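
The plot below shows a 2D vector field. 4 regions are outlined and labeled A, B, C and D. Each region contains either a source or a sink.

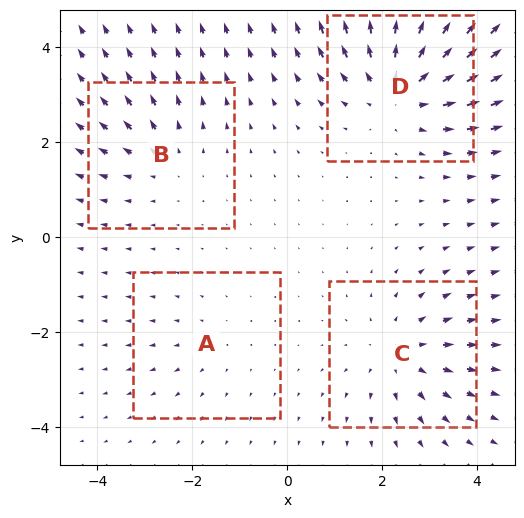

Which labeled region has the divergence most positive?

D

Divergence at each region's feature centre — A: about +2, B: about +3, C: about +4, D: about +6. Region D is most positive.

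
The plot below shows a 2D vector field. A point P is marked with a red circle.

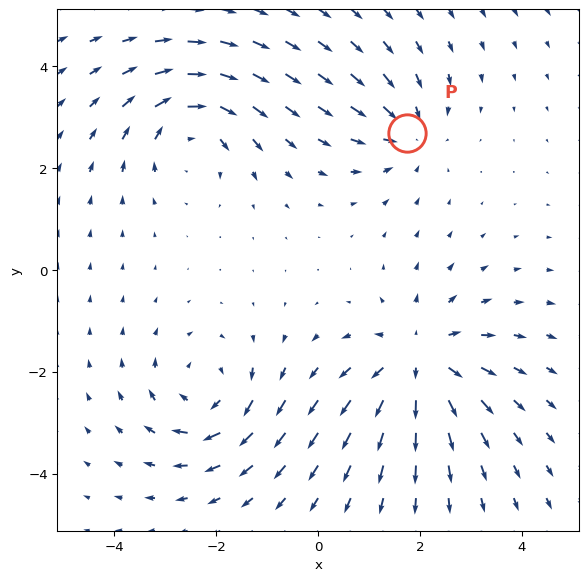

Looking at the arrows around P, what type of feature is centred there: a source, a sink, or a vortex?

sink

At P (1.8, 2.7) the arrows converge inward. Divergence about -3, curl ≈0 — negative divergence with near-zero curl is a sink.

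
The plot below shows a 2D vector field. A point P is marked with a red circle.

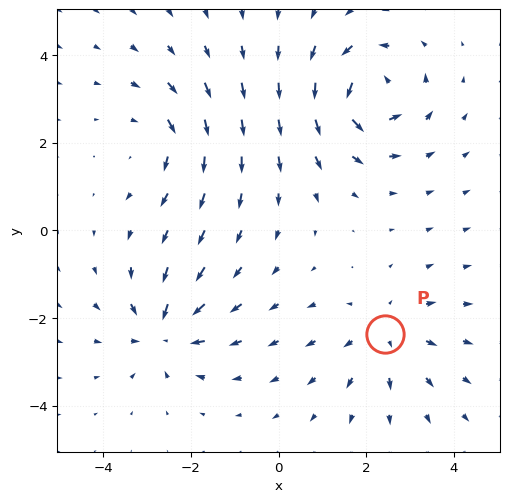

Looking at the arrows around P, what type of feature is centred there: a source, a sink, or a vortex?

source

At P (2.4, -2.4) the arrows spread outward. Divergence about +3, curl ≈0 — positive divergence with near-zero curl is a source.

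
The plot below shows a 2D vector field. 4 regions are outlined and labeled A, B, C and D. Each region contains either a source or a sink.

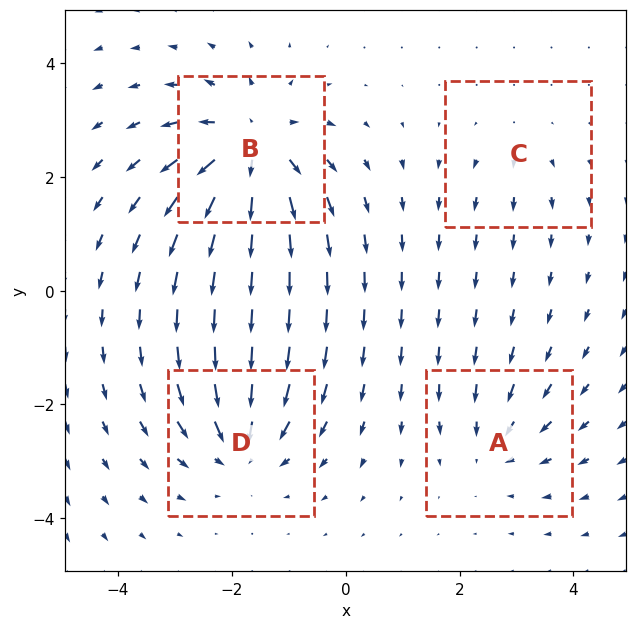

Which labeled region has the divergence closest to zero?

C

Divergence at each region's feature centre — A: about -4, B: about +7, C: about +2, D: about -6. Region C is closest to zero.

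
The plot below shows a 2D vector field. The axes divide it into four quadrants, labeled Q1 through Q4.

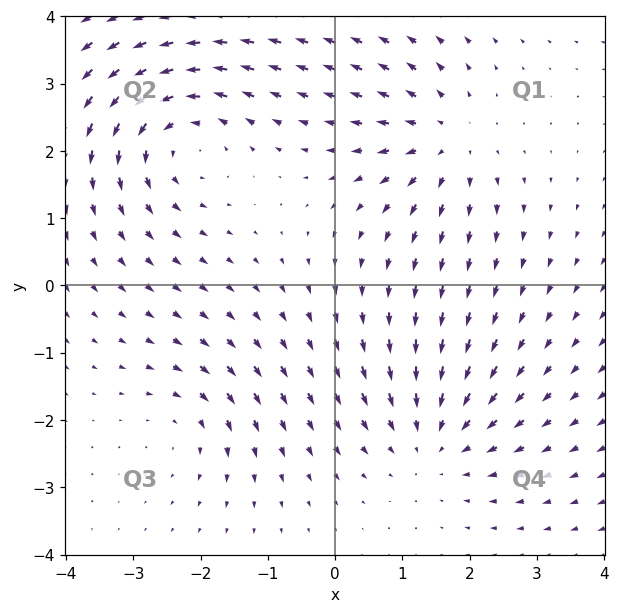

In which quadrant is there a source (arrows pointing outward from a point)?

Q1

The source sits at approximately (1.6, 2.1), which lies in quadrant Q1. The divergence there is about +4, positive as expected for a source.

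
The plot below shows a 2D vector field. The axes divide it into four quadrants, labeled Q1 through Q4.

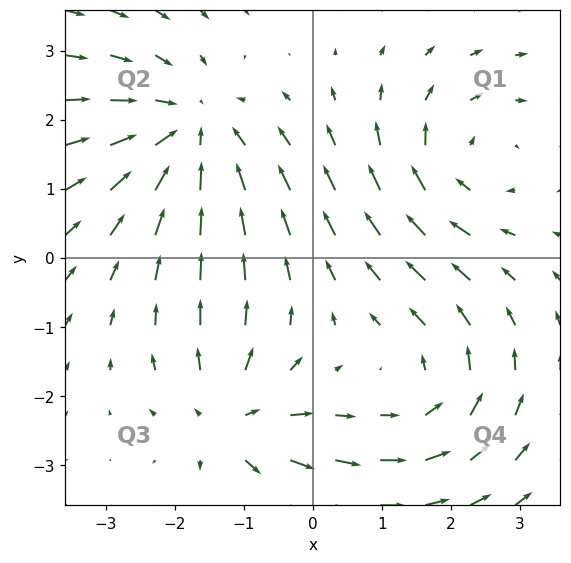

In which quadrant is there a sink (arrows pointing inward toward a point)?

Q2

The sink sits at approximately (-1.8, 1.8), which lies in quadrant Q2. The divergence there is about -4, negative as expected for a sink.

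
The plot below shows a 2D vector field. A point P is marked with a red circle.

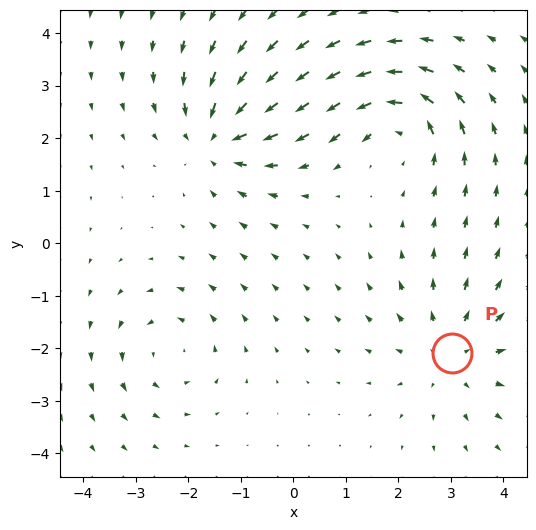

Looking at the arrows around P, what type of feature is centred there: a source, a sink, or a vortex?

At P (3.0, -2.1) the arrows spread outward. Divergence about +4, curl ≈0 — positive divergence with near-zero curl is a source.

source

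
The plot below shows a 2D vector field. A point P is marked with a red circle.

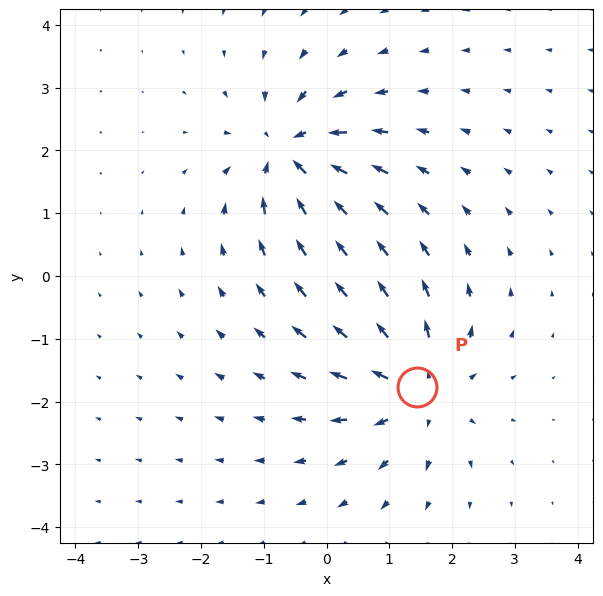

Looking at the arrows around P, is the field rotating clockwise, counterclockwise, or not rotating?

not rotating

Near P at (1.4, -1.8) the arrows show no circulation. The curl there is ≈0.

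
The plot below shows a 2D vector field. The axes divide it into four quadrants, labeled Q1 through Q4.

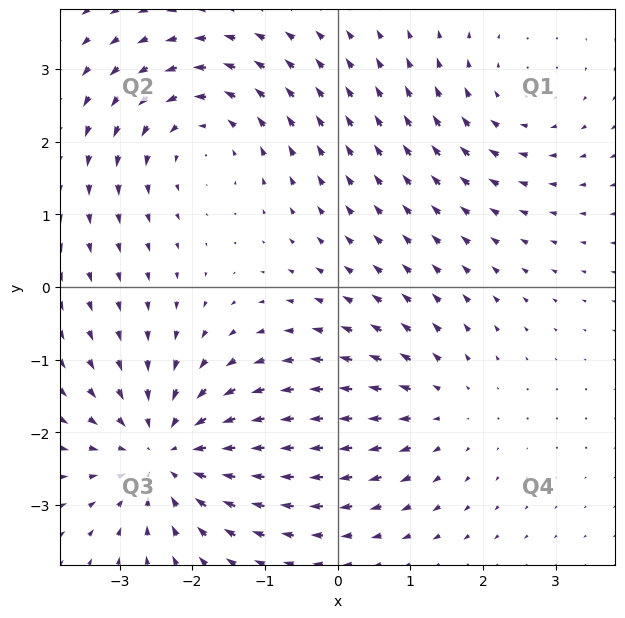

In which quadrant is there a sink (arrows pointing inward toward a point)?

The sink sits at approximately (-2.4, -2.3), which lies in quadrant Q3. The divergence there is about -5, negative as expected for a sink.

Q3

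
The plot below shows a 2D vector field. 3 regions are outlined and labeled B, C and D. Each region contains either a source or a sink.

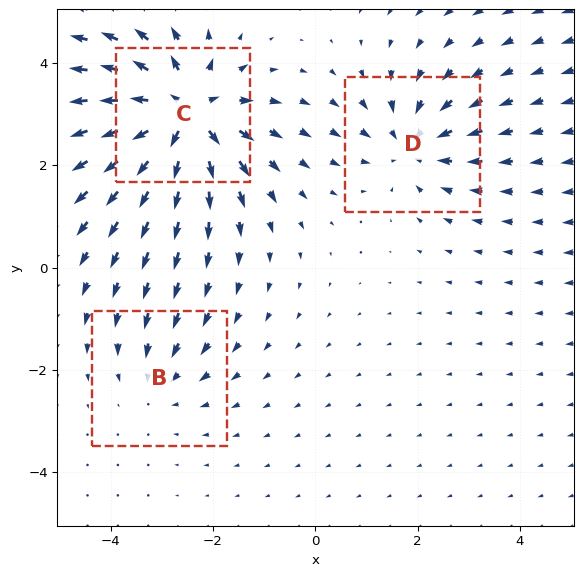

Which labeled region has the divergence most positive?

Divergence at each region's feature centre — B: about -2, C: about +5, D: about -3. Region C is most positive.

C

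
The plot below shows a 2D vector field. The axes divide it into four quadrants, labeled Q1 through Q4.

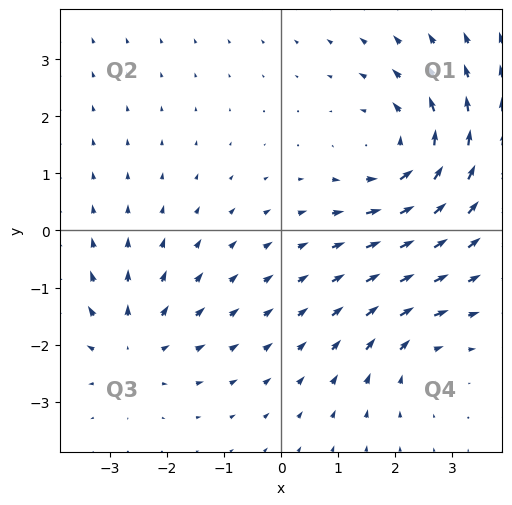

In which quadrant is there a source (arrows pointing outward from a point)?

Q3

The source sits at approximately (-2.6, -2.0), which lies in quadrant Q3. The divergence there is about +3, positive as expected for a source.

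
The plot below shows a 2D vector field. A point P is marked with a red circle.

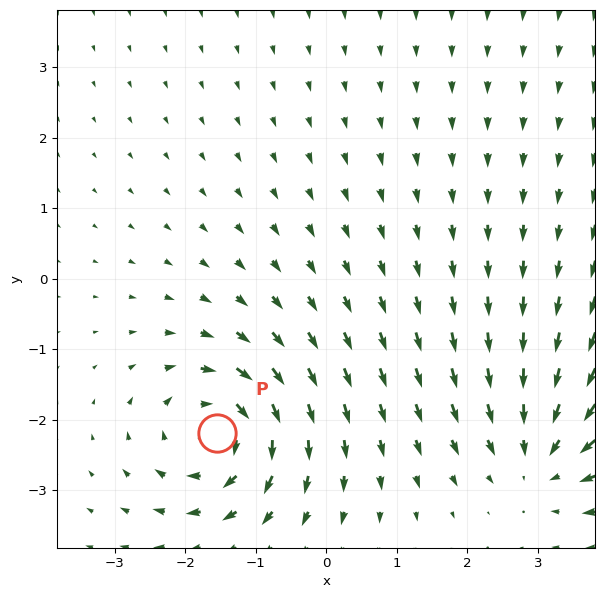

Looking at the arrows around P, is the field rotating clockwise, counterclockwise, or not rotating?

Near P at (-1.5, -2.2) the arrows circulate clockwise. The curl (z-component) there is about -7; negative curl means clockwise rotation.

clockwise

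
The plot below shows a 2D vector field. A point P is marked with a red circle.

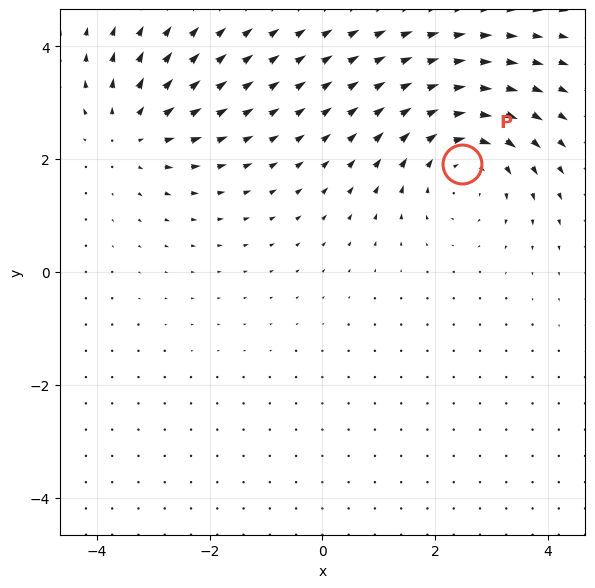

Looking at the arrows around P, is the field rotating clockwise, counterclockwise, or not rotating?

Near P at (2.5, 1.9) the arrows circulate clockwise. The curl (z-component) there is about -3; negative curl means clockwise rotation.

clockwise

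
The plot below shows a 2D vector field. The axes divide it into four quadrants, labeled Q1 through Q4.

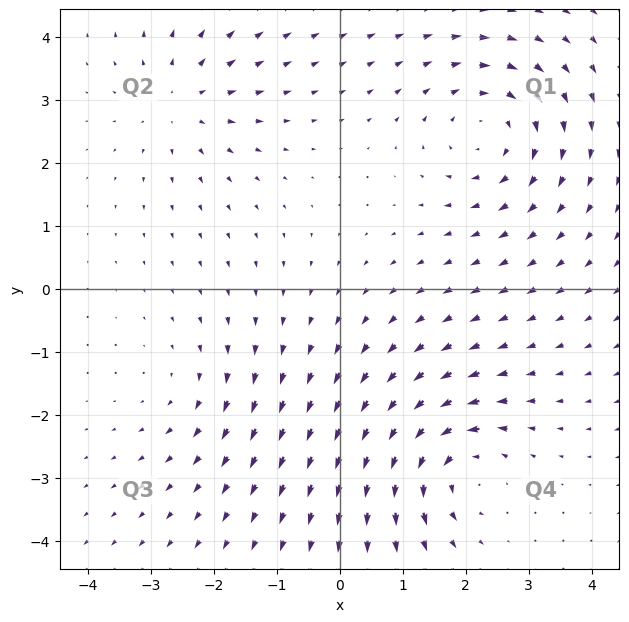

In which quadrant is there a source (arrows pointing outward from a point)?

Q2

The source sits at approximately (-2.5, 3.0), which lies in quadrant Q2. The divergence there is about +3, positive as expected for a source.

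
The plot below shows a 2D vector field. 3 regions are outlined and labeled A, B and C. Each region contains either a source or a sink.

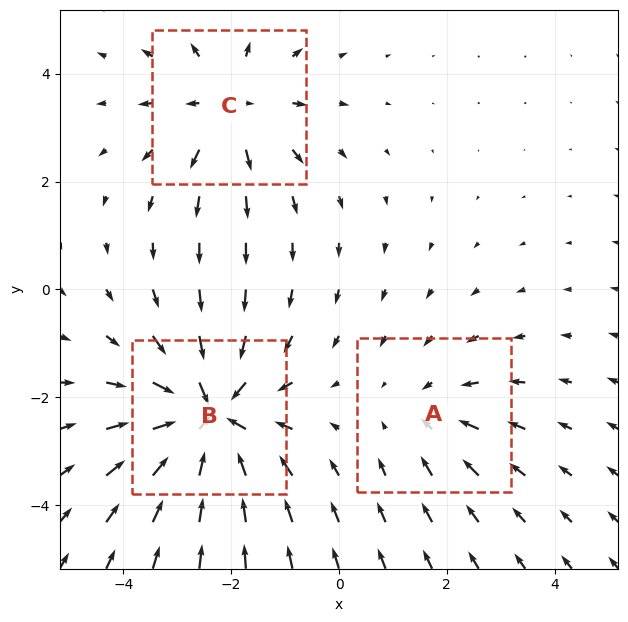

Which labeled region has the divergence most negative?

Divergence at each region's feature centre — A: about -2, B: about -4, C: about +3. Region B is most negative.

B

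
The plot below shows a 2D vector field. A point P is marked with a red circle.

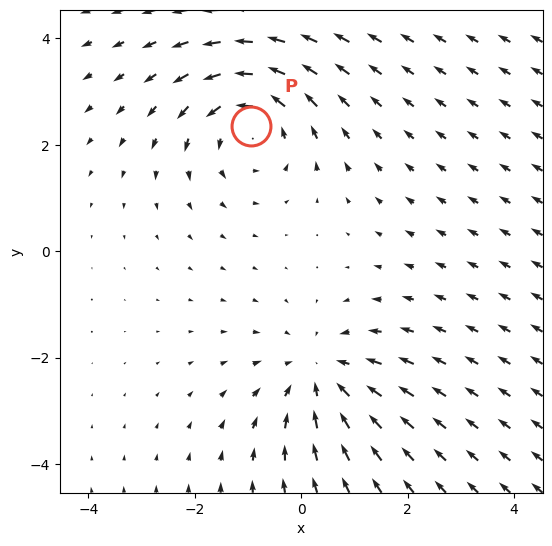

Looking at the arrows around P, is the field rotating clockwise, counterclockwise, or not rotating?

counterclockwise

Near P at (-0.9, 2.4) the arrows circulate counterclockwise. The curl (z-component) there is about +3; positive curl means counterclockwise rotation.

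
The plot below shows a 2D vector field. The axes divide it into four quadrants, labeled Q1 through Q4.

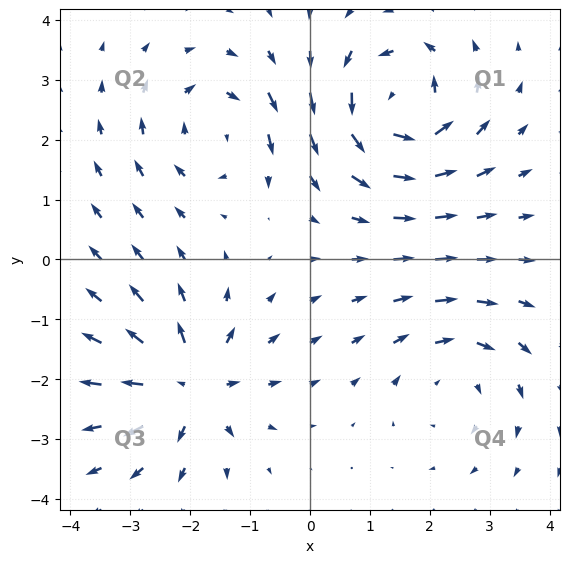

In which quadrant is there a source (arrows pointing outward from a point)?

Q3

The source sits at approximately (-2.0, -2.1), which lies in quadrant Q3. The divergence there is about +6, positive as expected for a source.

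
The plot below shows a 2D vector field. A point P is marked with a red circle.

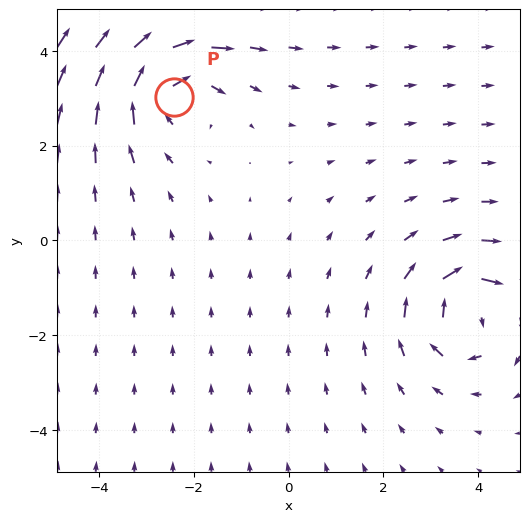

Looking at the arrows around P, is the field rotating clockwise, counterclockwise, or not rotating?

Near P at (-2.4, 3.0) the arrows circulate clockwise. The curl (z-component) there is about -5; negative curl means clockwise rotation.

clockwise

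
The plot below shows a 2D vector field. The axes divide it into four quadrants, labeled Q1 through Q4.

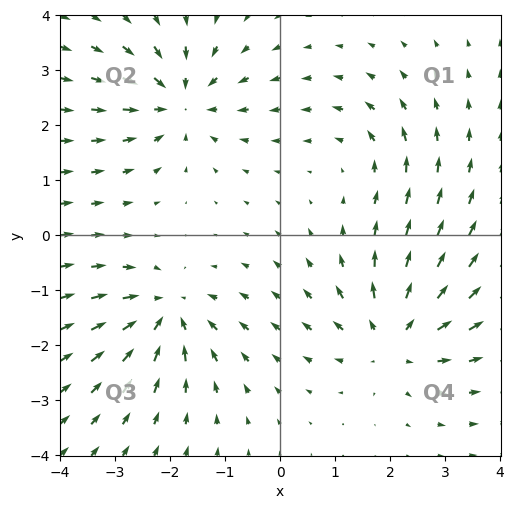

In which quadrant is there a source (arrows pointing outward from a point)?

Q4

The source sits at approximately (2.1, -1.9), which lies in quadrant Q4. The divergence there is about +5, positive as expected for a source.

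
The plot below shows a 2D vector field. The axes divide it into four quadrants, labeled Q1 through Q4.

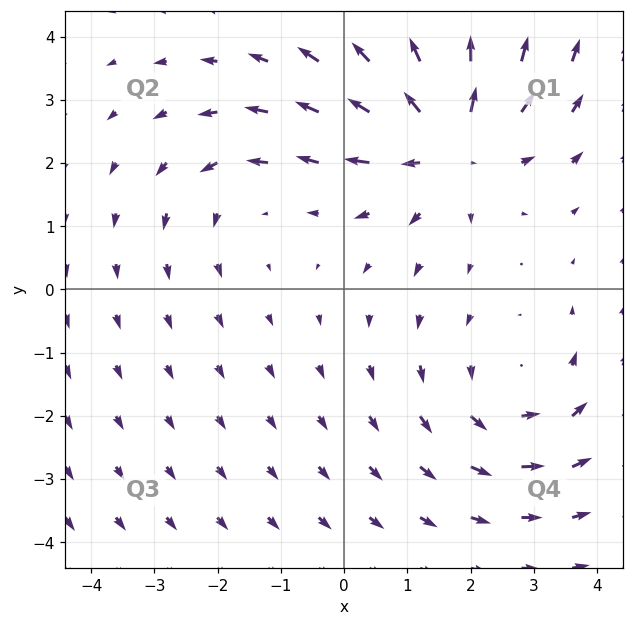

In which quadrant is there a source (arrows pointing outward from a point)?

The source sits at approximately (1.6, 2.3), which lies in quadrant Q1. The divergence there is about +4, positive as expected for a source.

Q1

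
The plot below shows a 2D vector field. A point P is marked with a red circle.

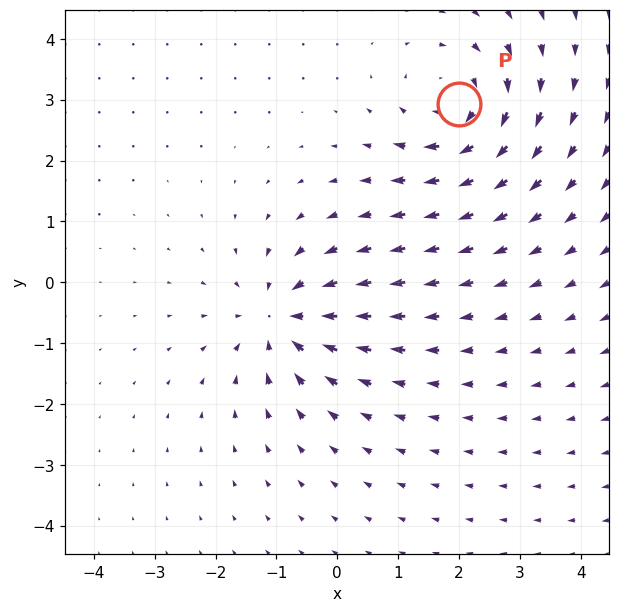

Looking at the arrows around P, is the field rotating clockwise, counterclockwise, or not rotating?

clockwise

Near P at (2.0, 2.9) the arrows circulate clockwise. The curl (z-component) there is about -5; negative curl means clockwise rotation.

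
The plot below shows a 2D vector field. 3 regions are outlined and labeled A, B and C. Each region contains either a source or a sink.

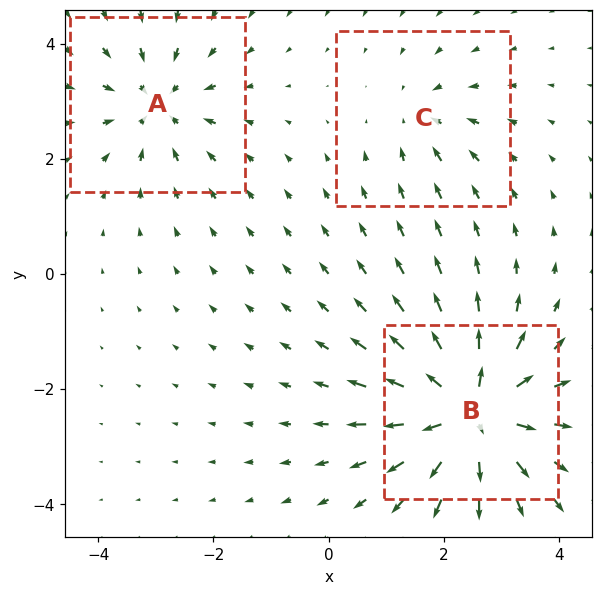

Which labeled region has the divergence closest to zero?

Divergence at each region's feature centre — A: about -4, B: about +6, C: about -2. Region C is closest to zero.

C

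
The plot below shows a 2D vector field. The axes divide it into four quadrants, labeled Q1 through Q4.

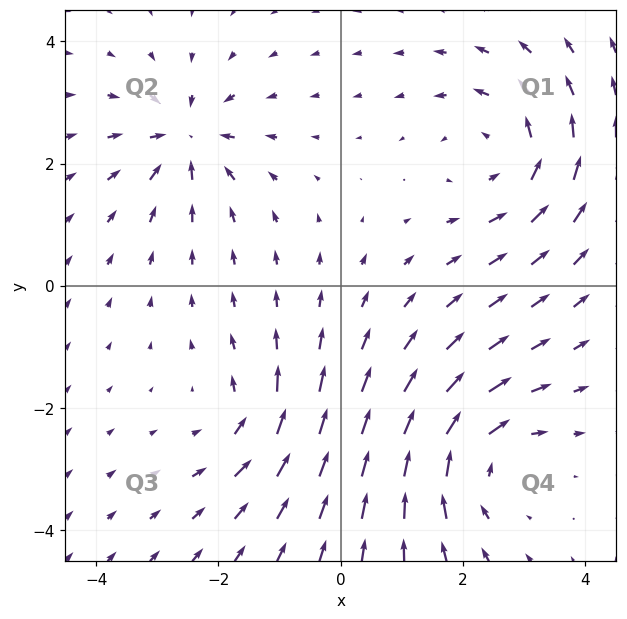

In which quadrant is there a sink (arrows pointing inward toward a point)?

The sink sits at approximately (-2.5, 2.4), which lies in quadrant Q2. The divergence there is about -5, negative as expected for a sink.

Q2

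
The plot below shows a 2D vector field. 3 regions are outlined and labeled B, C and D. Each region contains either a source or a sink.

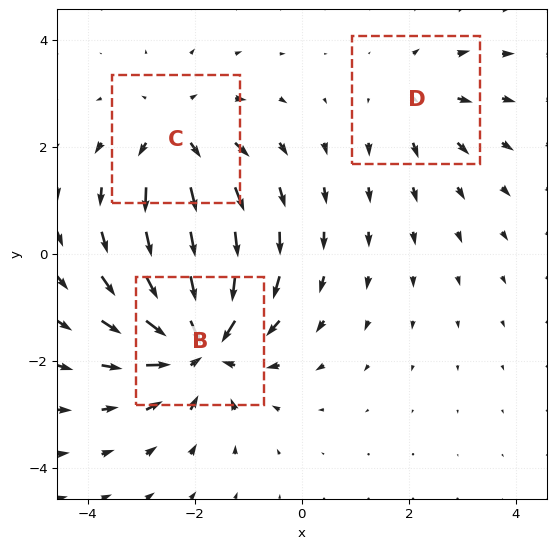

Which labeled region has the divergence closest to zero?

Divergence at each region's feature centre — B: about -5, C: about +3, D: about +2. Region D is closest to zero.

D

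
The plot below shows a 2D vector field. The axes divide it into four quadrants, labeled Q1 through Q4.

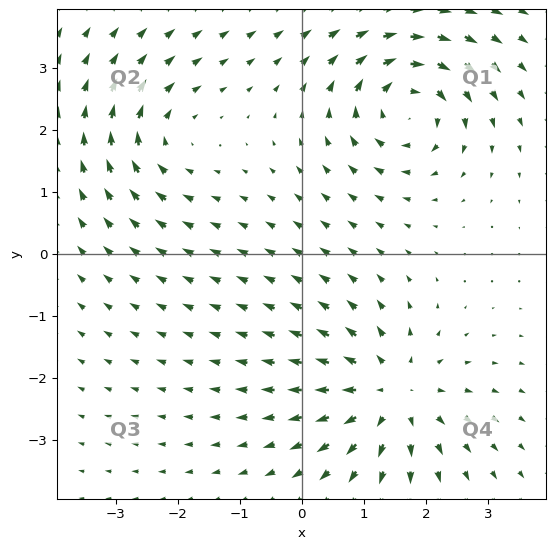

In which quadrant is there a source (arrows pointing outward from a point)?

Q4

The source sits at approximately (1.4, -2.3), which lies in quadrant Q4. The divergence there is about +5, positive as expected for a source.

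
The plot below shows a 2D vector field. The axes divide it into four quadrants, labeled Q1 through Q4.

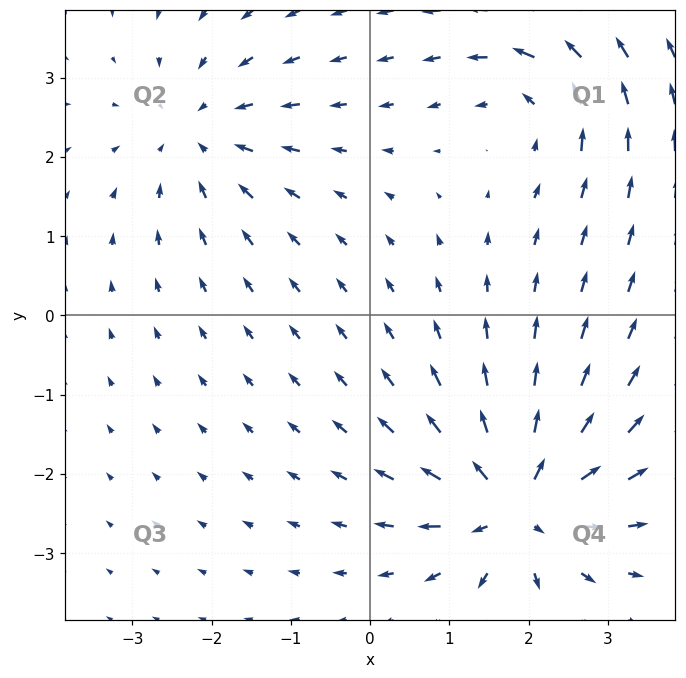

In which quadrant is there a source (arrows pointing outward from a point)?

The source sits at approximately (1.9, -2.4), which lies in quadrant Q4. The divergence there is about +6, positive as expected for a source.

Q4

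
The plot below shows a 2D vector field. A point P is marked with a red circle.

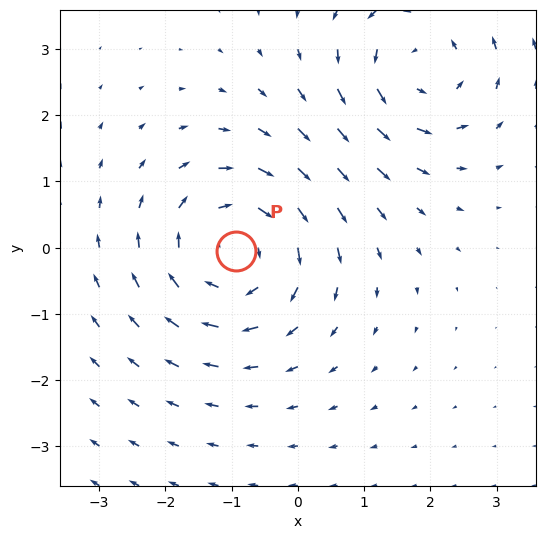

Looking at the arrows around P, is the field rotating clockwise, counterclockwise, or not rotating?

clockwise

Near P at (-0.9, -0.0) the arrows circulate clockwise. The curl (z-component) there is about -4; negative curl means clockwise rotation.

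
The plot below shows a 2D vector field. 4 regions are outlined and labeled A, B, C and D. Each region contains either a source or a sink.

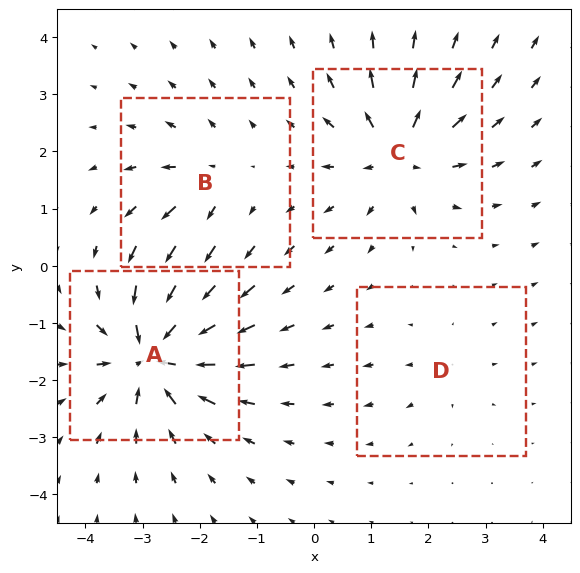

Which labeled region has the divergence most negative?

Divergence at each region's feature centre — A: about -9, B: about +4, C: about +6, D: about +2. Region A is most negative.

A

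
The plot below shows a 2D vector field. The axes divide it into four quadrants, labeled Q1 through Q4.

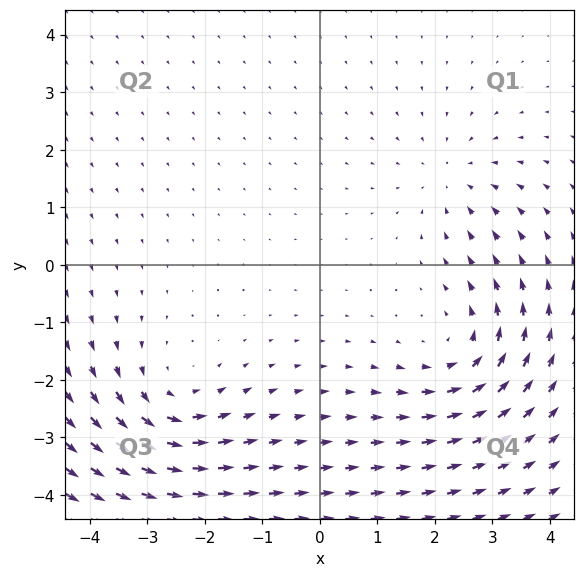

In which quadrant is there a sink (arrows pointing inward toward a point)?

The sink sits at approximately (2.3, 1.5), which lies in quadrant Q1. The divergence there is about -2, negative as expected for a sink.

Q1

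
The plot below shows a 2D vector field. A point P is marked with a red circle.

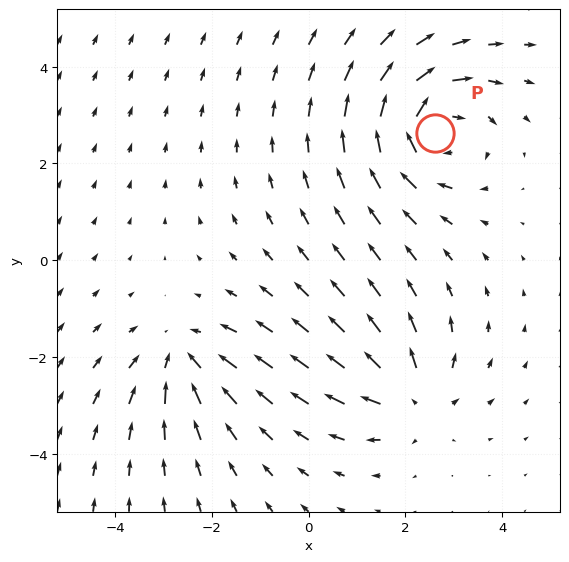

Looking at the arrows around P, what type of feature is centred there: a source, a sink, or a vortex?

vortex

At P (2.6, 2.6) the arrows circulate clockwise. Divergence ≈0, curl about -5 — near-zero divergence with nonzero curl is a vortex.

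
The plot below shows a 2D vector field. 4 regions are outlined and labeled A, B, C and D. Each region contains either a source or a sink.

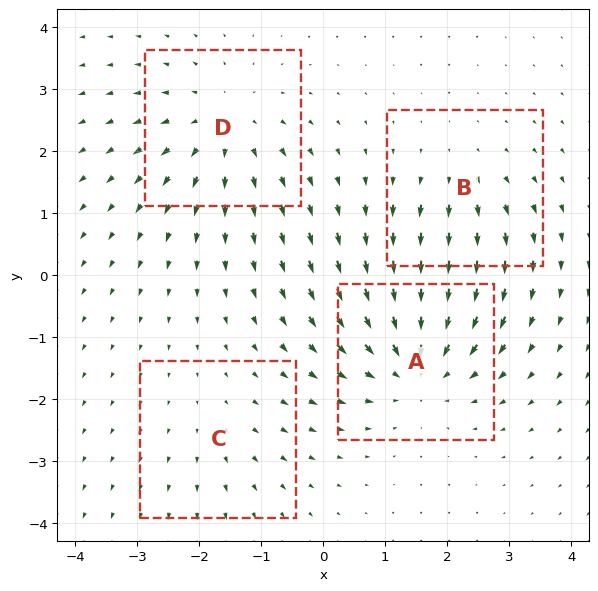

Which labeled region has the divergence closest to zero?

Divergence at each region's feature centre — A: about -5, B: about +3, C: about +2, D: about +4. Region C is closest to zero.

C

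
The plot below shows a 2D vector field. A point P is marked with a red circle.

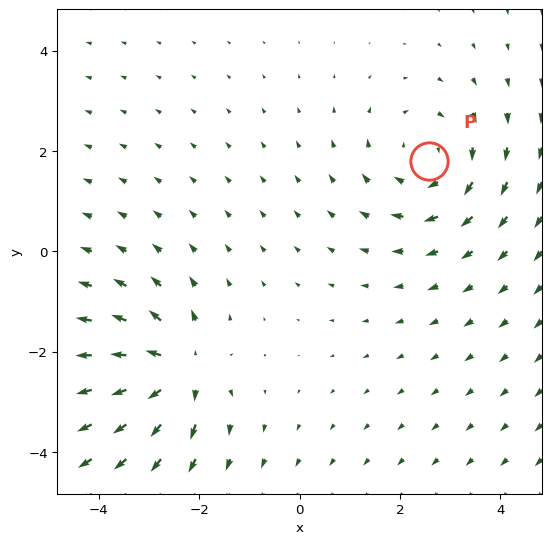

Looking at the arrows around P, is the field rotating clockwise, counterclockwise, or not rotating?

Near P at (2.6, 1.8) the arrows circulate clockwise. The curl (z-component) there is about -3; negative curl means clockwise rotation.

clockwise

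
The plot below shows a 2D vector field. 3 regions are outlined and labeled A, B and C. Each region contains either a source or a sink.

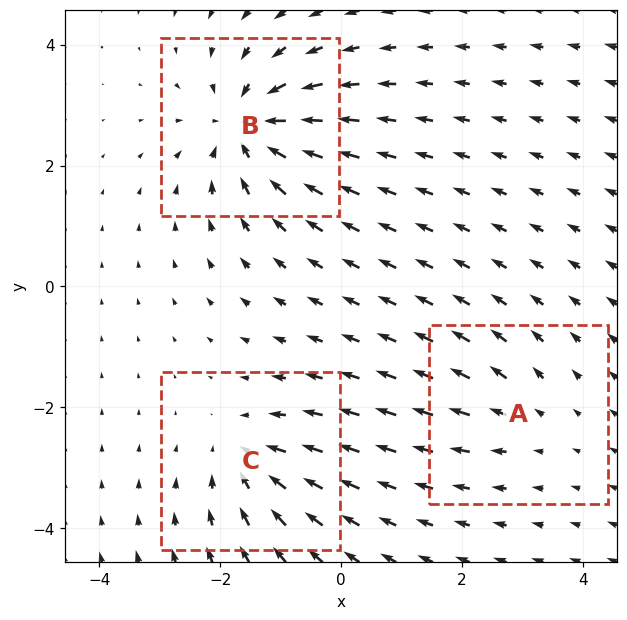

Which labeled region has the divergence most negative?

Divergence at each region's feature centre — A: about +2, B: about -6, C: about -4. Region B is most negative.

B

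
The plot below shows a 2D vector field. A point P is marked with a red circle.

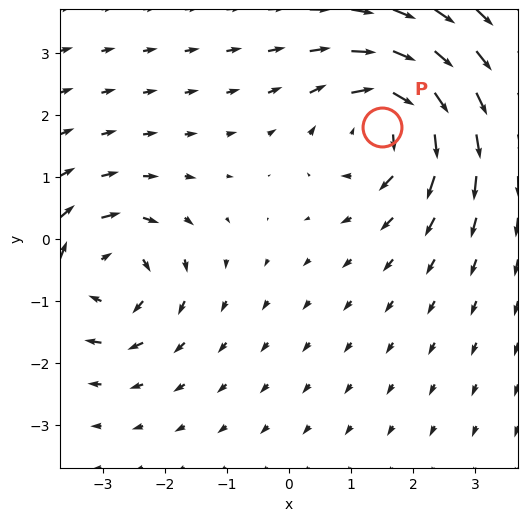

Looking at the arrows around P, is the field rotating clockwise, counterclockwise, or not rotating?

clockwise

Near P at (1.5, 1.8) the arrows circulate clockwise. The curl (z-component) there is about -6; negative curl means clockwise rotation.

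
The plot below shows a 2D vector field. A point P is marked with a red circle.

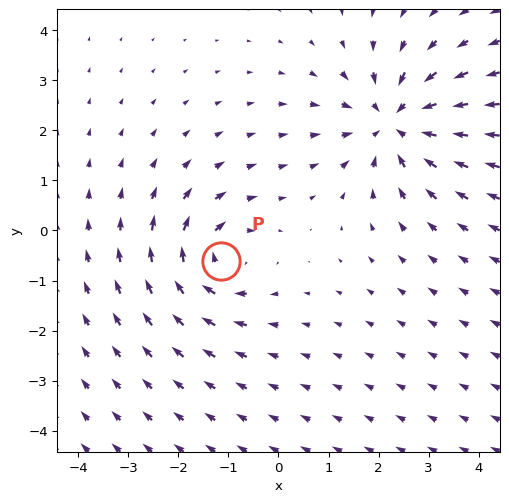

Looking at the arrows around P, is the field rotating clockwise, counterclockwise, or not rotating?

clockwise

Near P at (-1.2, -0.6) the arrows circulate clockwise. The curl (z-component) there is about -5; negative curl means clockwise rotation.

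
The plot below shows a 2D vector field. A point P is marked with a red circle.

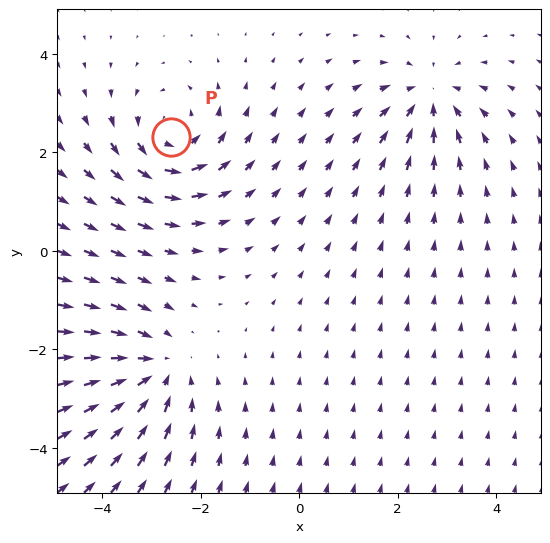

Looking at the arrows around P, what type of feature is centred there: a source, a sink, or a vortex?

At P (-2.6, 2.3) the arrows circulate counterclockwise. Divergence ≈0, curl about +5 — near-zero divergence with nonzero curl is a vortex.

vortex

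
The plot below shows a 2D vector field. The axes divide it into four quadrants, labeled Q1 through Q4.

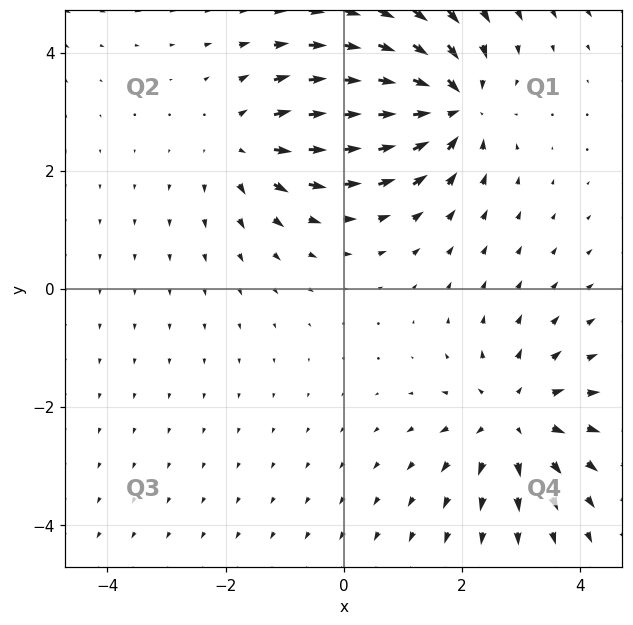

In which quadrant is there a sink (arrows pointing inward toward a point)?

Q1

The sink sits at approximately (1.8, 3.1), which lies in quadrant Q1. The divergence there is about -5, negative as expected for a sink.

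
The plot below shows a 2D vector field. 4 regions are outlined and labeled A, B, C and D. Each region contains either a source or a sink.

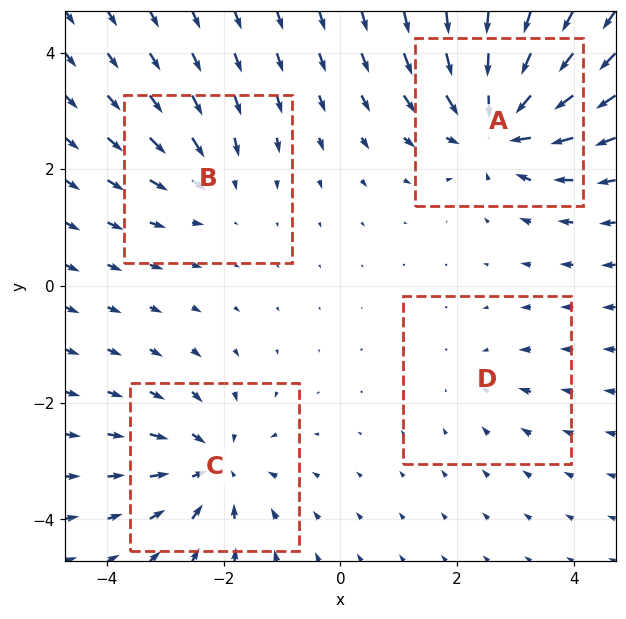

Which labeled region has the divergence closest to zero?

D

Divergence at each region's feature centre — A: about -7, B: about -3, C: about -5, D: about -2. Region D is closest to zero.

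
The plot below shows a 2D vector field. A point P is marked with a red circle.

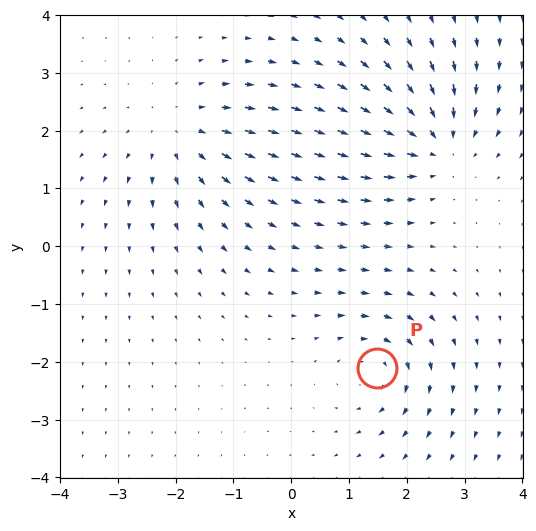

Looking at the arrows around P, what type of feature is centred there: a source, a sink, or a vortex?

vortex

At P (1.5, -2.1) the arrows circulate clockwise. Divergence ≈0, curl about -4 — near-zero divergence with nonzero curl is a vortex.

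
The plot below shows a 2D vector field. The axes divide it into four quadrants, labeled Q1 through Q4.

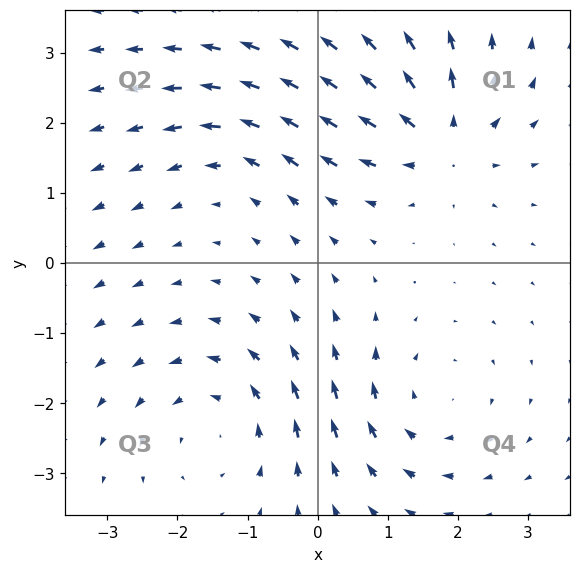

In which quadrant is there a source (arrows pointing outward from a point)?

Q1

The source sits at approximately (1.8, 1.8), which lies in quadrant Q1. The divergence there is about +6, positive as expected for a source.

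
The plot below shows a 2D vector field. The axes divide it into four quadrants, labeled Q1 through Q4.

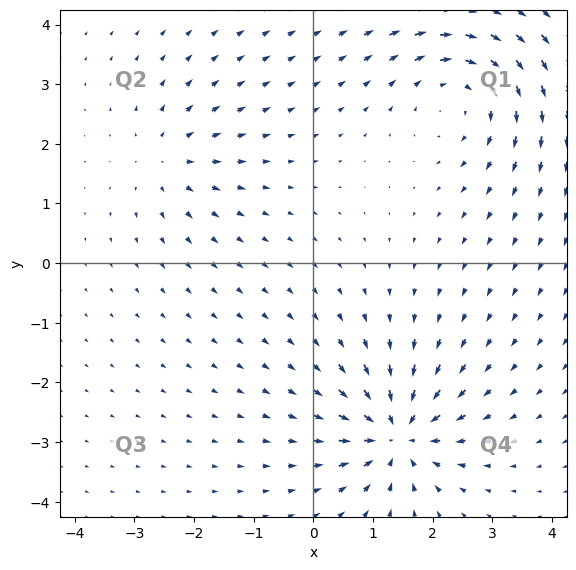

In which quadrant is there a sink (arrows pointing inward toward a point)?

Q4

The sink sits at approximately (1.4, -2.9), which lies in quadrant Q4. The divergence there is about -6, negative as expected for a sink.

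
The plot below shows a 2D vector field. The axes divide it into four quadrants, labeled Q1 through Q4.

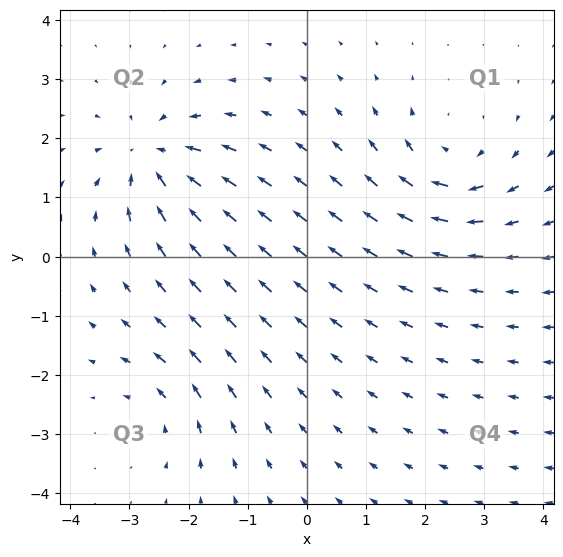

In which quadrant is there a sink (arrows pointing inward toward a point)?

Q2

The sink sits at approximately (-2.6, 1.7), which lies in quadrant Q2. The divergence there is about -6, negative as expected for a sink.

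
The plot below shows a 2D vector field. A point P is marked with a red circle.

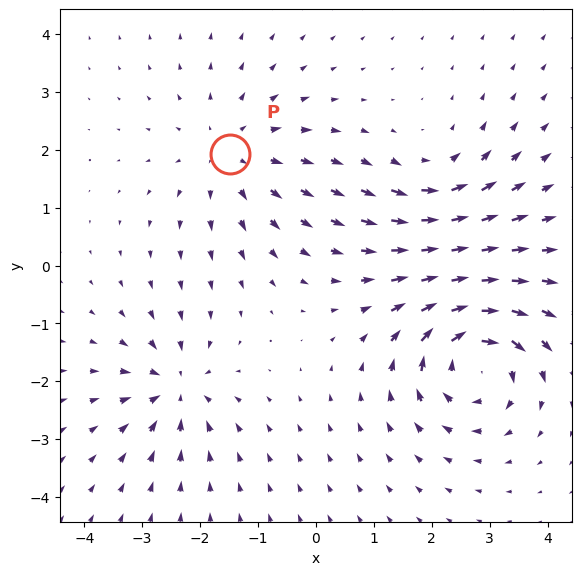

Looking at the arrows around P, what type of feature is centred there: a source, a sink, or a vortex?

At P (-1.5, 1.9) the arrows spread outward. Divergence about +3, curl ≈0 — positive divergence with near-zero curl is a source.

source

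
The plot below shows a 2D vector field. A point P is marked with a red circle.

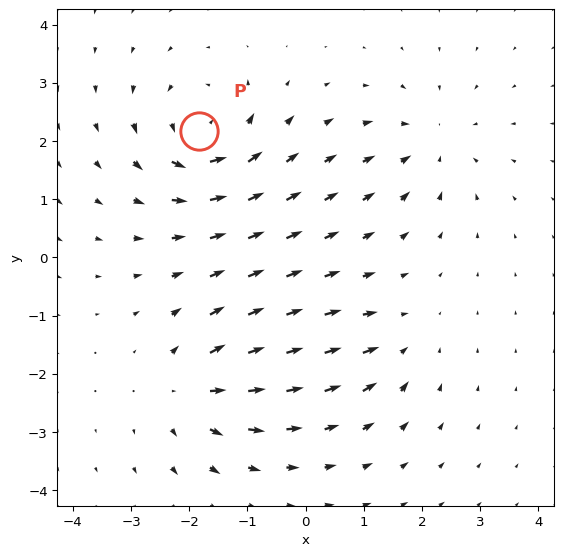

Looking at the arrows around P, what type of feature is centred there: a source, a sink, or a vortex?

vortex

At P (-1.8, 2.2) the arrows circulate counterclockwise. Divergence ≈0, curl about +6 — near-zero divergence with nonzero curl is a vortex.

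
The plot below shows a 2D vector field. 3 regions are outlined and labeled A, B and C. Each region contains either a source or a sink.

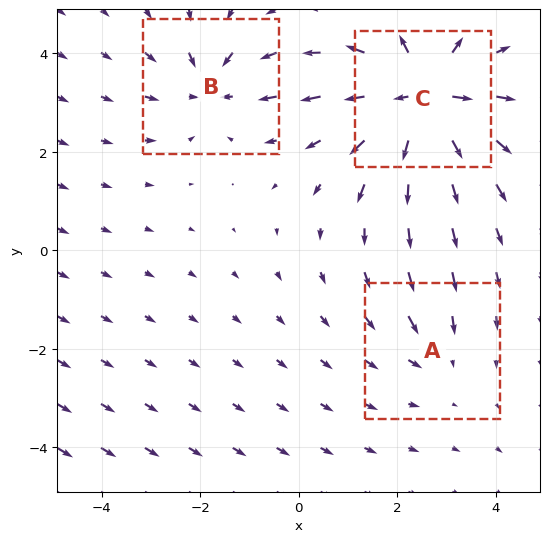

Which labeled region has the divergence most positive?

C

Divergence at each region's feature centre — A: about -2, B: about -3, C: about +6. Region C is most positive.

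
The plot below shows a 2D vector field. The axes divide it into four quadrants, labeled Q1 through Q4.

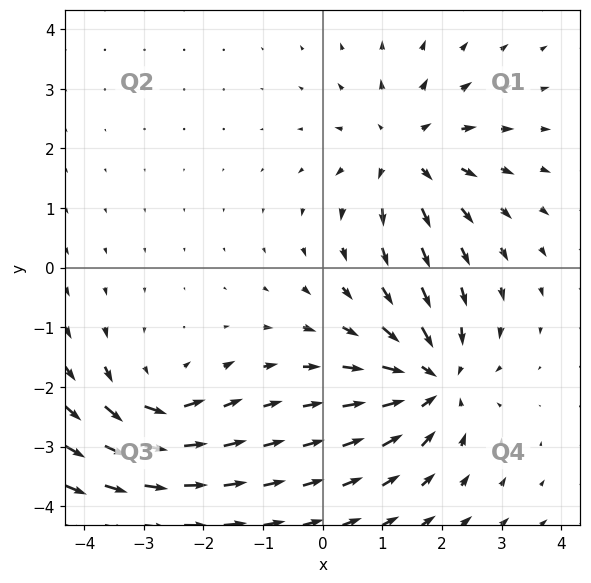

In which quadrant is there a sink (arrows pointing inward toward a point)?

The sink sits at approximately (1.8, -1.9), which lies in quadrant Q4. The divergence there is about -5, negative as expected for a sink.

Q4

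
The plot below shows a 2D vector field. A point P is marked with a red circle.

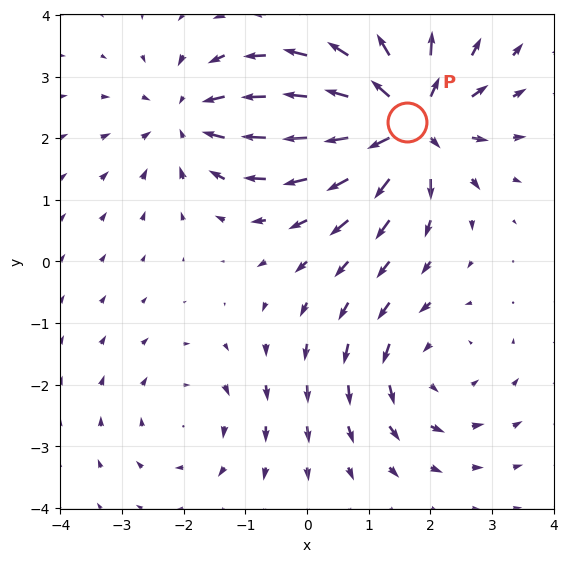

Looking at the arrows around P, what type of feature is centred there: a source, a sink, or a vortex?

At P (1.6, 2.3) the arrows spread outward. Divergence about +7, curl ≈0 — positive divergence with near-zero curl is a source.

source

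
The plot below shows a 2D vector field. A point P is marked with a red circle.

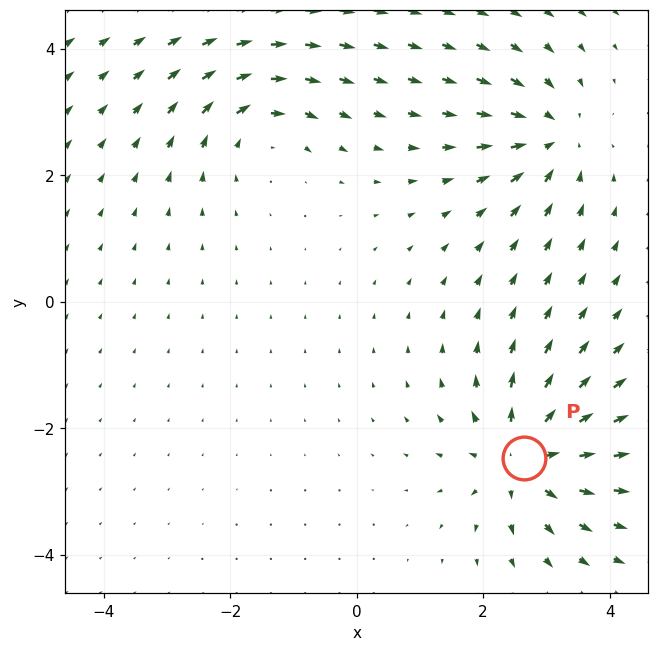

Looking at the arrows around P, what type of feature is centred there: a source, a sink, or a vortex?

At P (2.6, -2.5) the arrows spread outward. Divergence about +5, curl ≈0 — positive divergence with near-zero curl is a source.

source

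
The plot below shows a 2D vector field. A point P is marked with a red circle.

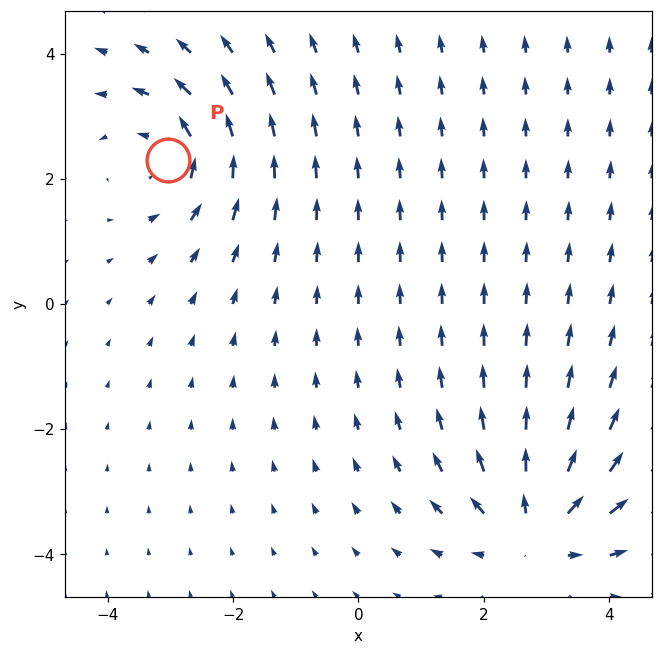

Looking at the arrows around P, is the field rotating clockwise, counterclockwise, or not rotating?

Near P at (-3.0, 2.3) the arrows circulate counterclockwise. The curl (z-component) there is about +3; positive curl means counterclockwise rotation.

counterclockwise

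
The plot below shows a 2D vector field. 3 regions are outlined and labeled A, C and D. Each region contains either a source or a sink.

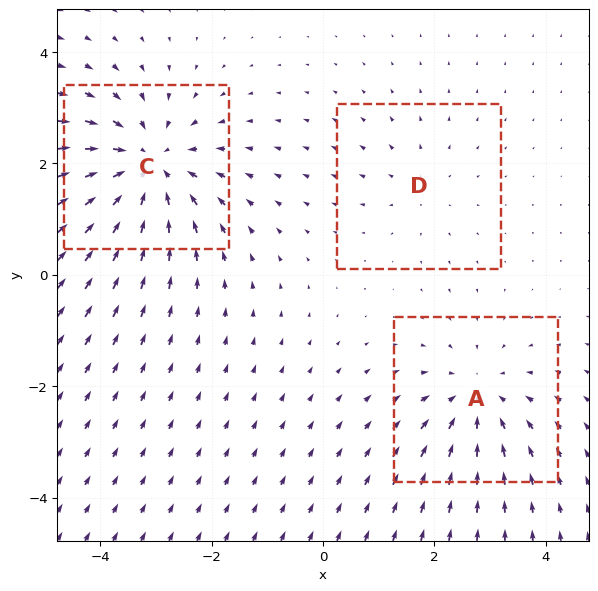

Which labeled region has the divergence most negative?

C

Divergence at each region's feature centre — A: about -3, C: about -5, D: about +2. Region C is most negative.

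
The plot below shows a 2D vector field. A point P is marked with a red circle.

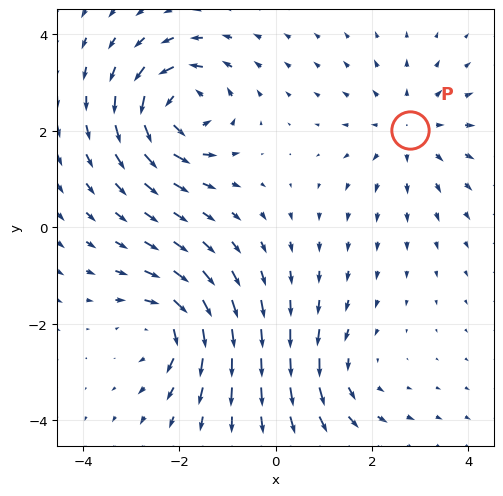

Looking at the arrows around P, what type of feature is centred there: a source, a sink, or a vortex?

source

At P (2.8, 2.0) the arrows spread outward. Divergence about +3, curl ≈0 — positive divergence with near-zero curl is a source.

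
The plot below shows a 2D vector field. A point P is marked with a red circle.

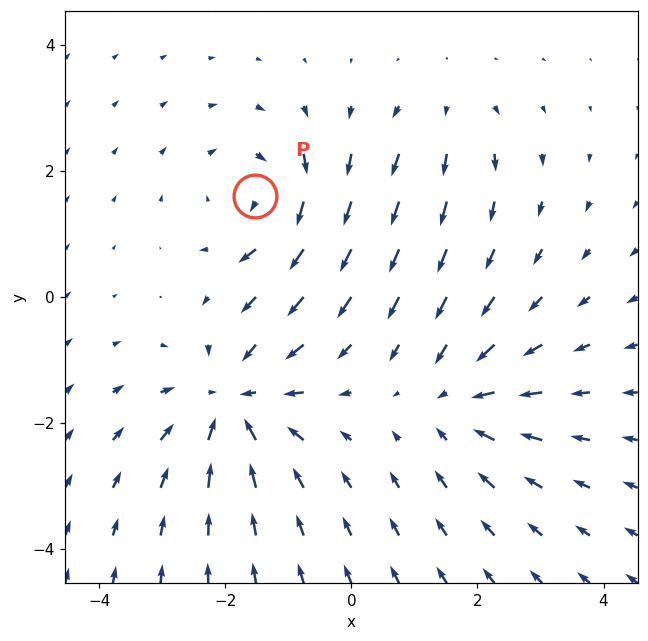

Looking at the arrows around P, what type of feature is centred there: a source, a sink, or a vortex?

vortex

At P (-1.5, 1.6) the arrows circulate clockwise. Divergence ≈0, curl about -4 — near-zero divergence with nonzero curl is a vortex.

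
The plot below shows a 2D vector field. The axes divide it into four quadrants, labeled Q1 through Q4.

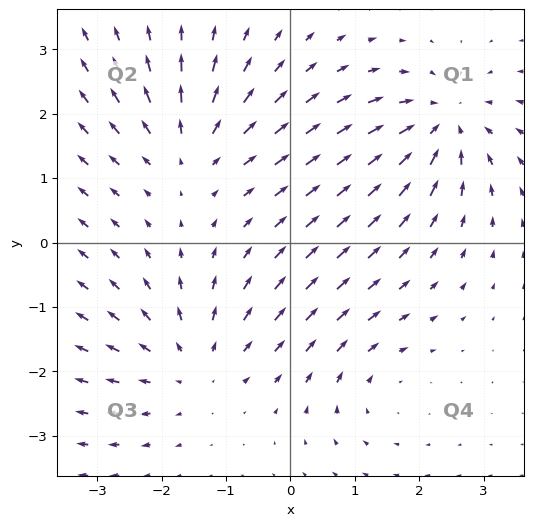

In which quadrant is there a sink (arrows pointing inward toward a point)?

Q1

The sink sits at approximately (2.4, 1.8), which lies in quadrant Q1. The divergence there is about -5, negative as expected for a sink.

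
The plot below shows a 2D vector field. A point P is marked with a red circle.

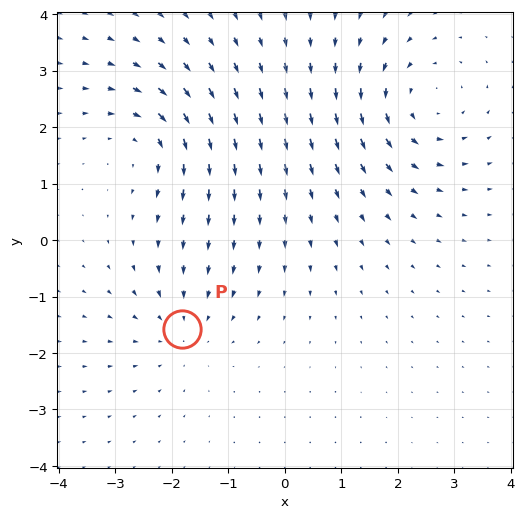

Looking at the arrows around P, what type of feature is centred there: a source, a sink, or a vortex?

At P (-1.8, -1.6) the arrows converge inward. Divergence about -3, curl ≈0 — negative divergence with near-zero curl is a sink.

sink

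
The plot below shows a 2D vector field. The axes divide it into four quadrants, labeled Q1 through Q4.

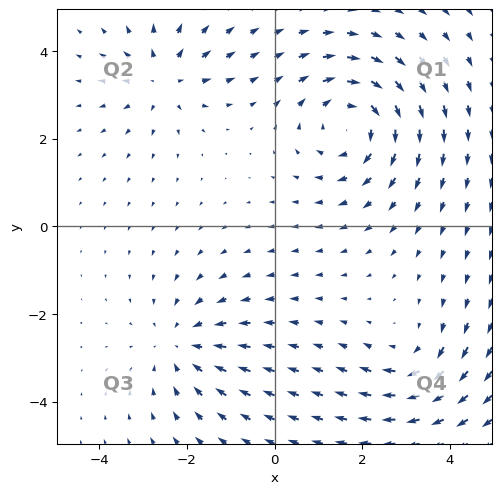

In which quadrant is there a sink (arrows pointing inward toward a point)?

Q3

The sink sits at approximately (-2.1, -2.7), which lies in quadrant Q3. The divergence there is about -3, negative as expected for a sink.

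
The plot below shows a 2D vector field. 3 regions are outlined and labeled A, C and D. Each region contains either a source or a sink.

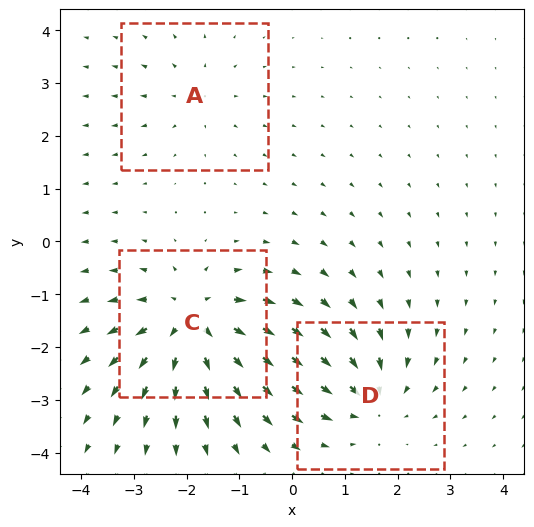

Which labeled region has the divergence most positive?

C

Divergence at each region's feature centre — A: about +2, C: about +5, D: about -4. Region C is most positive.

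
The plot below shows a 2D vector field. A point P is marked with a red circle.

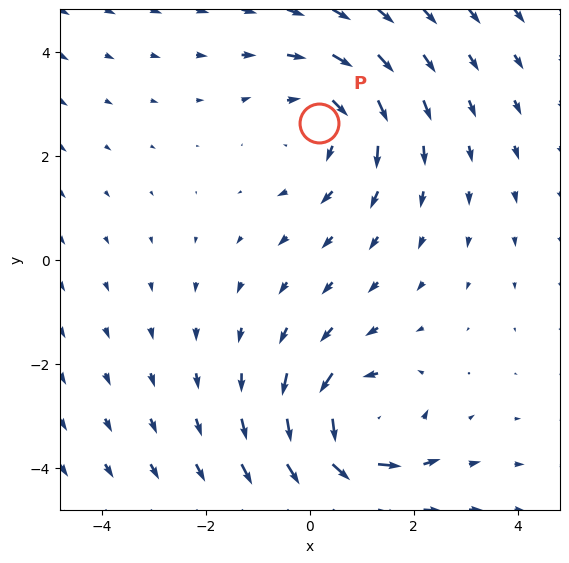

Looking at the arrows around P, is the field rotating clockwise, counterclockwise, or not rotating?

clockwise

Near P at (0.2, 2.6) the arrows circulate clockwise. The curl (z-component) there is about -3; negative curl means clockwise rotation.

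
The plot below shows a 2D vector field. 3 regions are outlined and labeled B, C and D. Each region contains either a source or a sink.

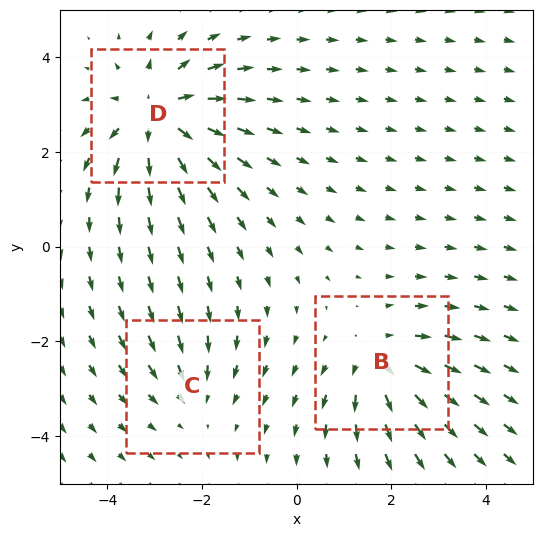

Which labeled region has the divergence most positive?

D

Divergence at each region's feature centre — B: about +3, C: about -2, D: about +5. Region D is most positive.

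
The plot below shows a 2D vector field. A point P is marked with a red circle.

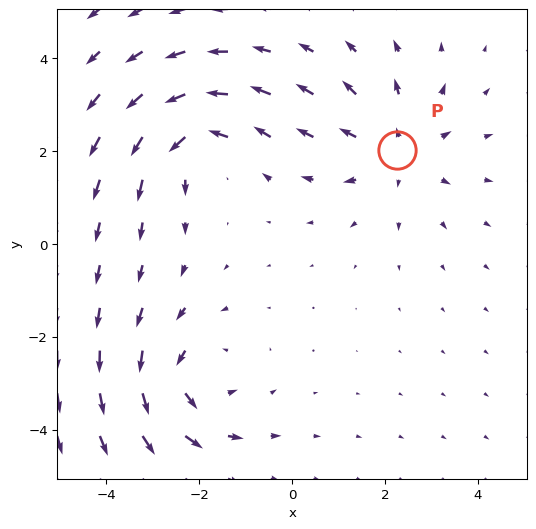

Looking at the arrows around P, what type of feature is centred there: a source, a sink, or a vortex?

source

At P (2.3, 2.0) the arrows spread outward. Divergence about +4, curl ≈0 — positive divergence with near-zero curl is a source.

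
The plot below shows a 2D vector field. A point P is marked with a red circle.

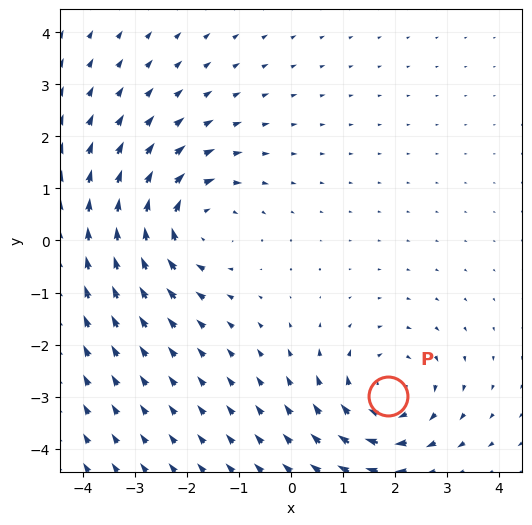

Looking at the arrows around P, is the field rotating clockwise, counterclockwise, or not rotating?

clockwise

Near P at (1.9, -3.0) the arrows circulate clockwise. The curl (z-component) there is about -4; negative curl means clockwise rotation.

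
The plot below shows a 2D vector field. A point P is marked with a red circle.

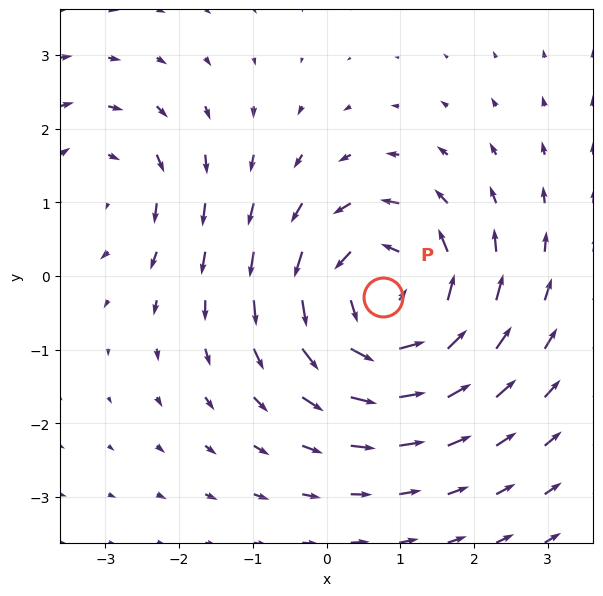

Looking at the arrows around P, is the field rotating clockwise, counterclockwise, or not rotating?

Near P at (0.8, -0.3) the arrows circulate counterclockwise. The curl (z-component) there is about +5; positive curl means counterclockwise rotation.

counterclockwise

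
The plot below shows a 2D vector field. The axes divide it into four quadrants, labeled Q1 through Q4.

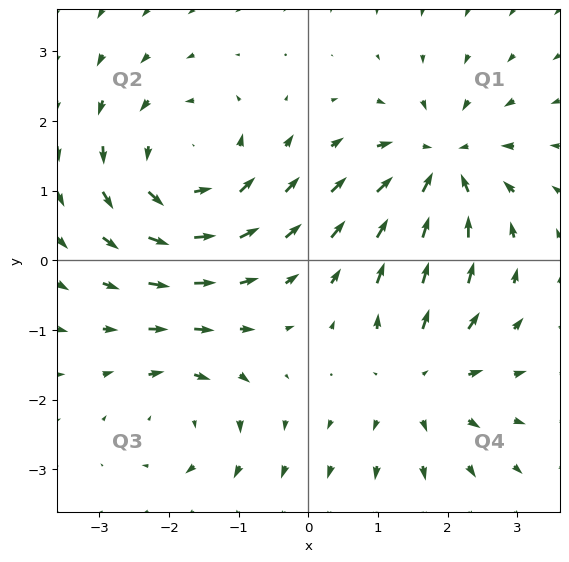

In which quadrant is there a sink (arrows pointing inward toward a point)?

The sink sits at approximately (1.9, 1.4), which lies in quadrant Q1. The divergence there is about -6, negative as expected for a sink.

Q1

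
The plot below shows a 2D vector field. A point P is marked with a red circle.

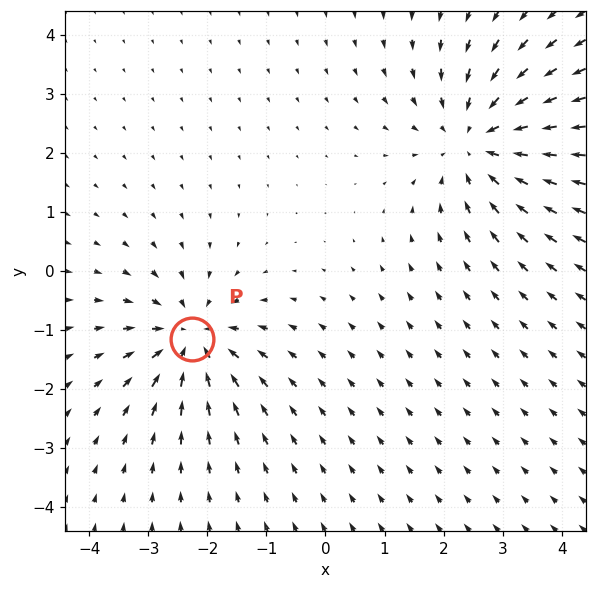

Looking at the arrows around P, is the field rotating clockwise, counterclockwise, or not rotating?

not rotating

Near P at (-2.3, -1.2) the arrows show no circulation. The curl there is ≈0.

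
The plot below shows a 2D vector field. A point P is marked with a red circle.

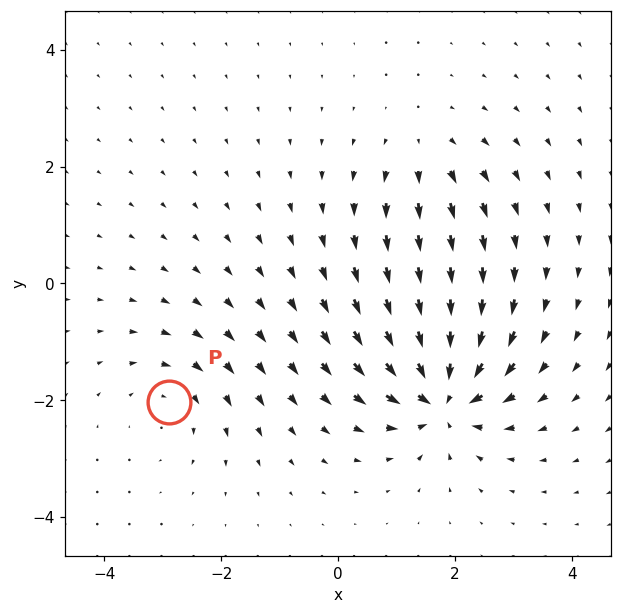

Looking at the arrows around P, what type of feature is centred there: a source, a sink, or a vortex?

At P (-2.9, -2.0) the arrows circulate clockwise. Divergence ≈0, curl about -3 — near-zero divergence with nonzero curl is a vortex.

vortex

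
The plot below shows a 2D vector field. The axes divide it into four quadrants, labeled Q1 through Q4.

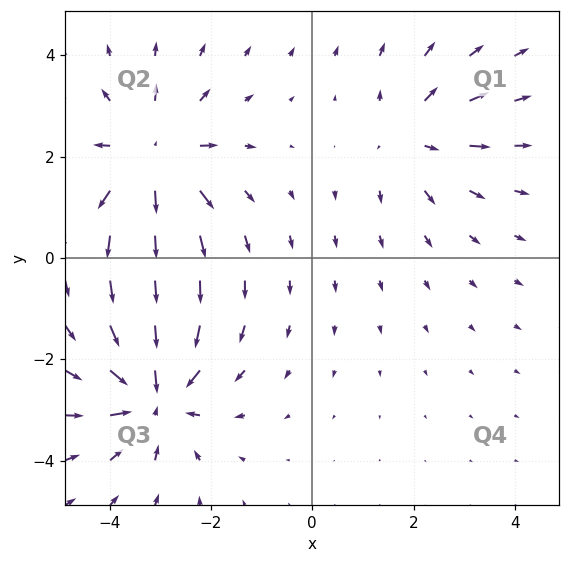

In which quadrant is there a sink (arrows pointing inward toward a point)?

The sink sits at approximately (-3.1, -2.7), which lies in quadrant Q3. The divergence there is about -5, negative as expected for a sink.

Q3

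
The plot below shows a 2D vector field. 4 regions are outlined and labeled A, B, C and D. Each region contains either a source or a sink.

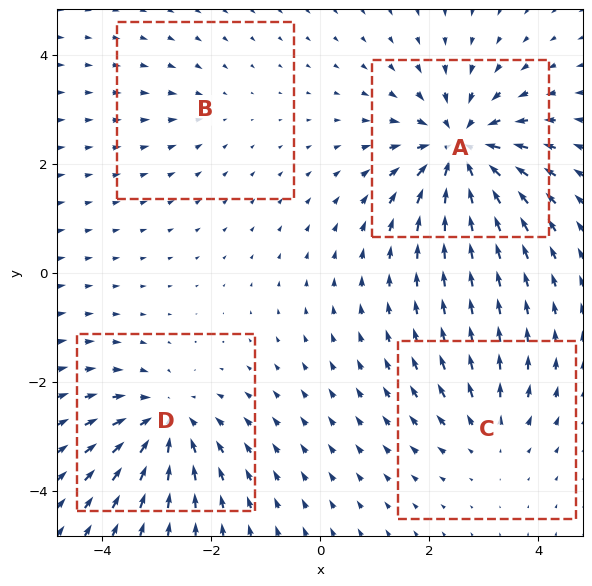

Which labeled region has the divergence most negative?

A

Divergence at each region's feature centre — A: about -8, B: about -2, C: about +4, D: about -6. Region A is most negative.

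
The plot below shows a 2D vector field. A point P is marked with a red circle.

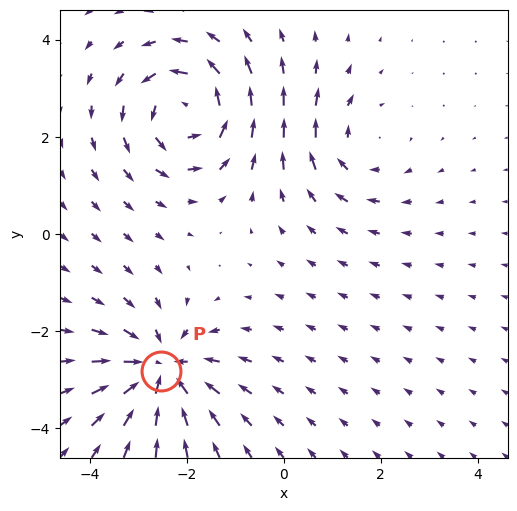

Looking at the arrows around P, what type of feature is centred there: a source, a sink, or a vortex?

At P (-2.5, -2.8) the arrows converge inward. Divergence about -5, curl ≈0 — negative divergence with near-zero curl is a sink.

sink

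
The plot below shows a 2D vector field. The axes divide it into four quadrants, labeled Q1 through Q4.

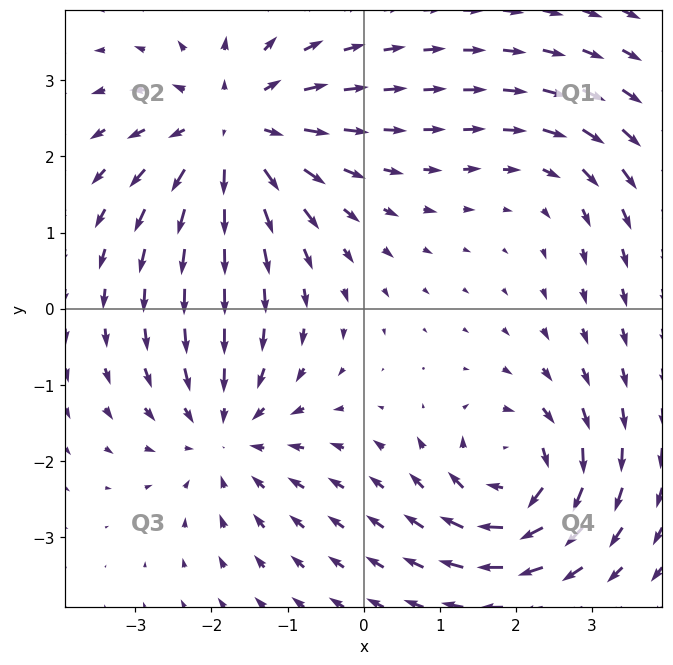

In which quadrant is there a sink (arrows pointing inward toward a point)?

The sink sits at approximately (-1.8, -1.6), which lies in quadrant Q3. The divergence there is about -4, negative as expected for a sink.

Q3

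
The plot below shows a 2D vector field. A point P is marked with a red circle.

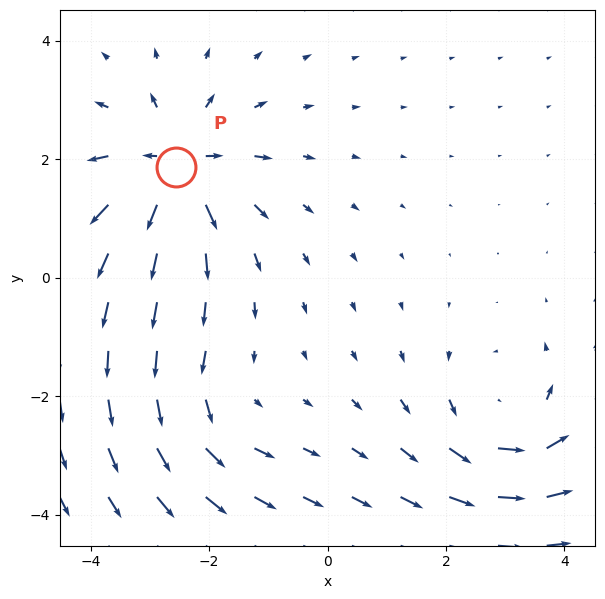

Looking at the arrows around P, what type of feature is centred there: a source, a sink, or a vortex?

At P (-2.6, 1.9) the arrows spread outward. Divergence about +6, curl ≈0 — positive divergence with near-zero curl is a source.

source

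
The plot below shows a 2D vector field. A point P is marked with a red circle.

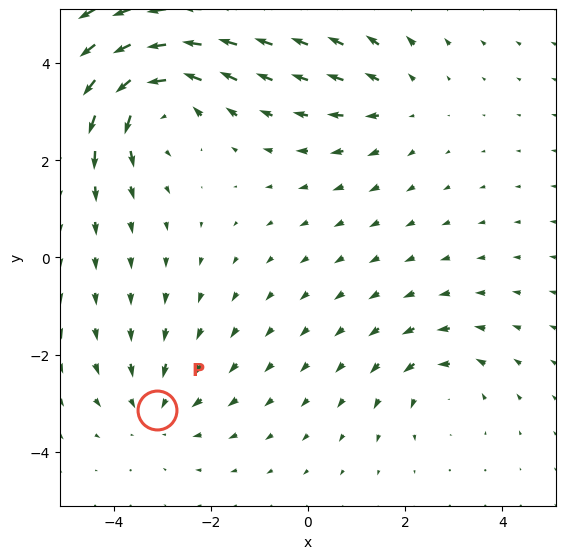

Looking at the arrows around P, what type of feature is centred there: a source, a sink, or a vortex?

At P (-3.1, -3.1) the arrows converge inward. Divergence about -2, curl ≈0 — negative divergence with near-zero curl is a sink.

sink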